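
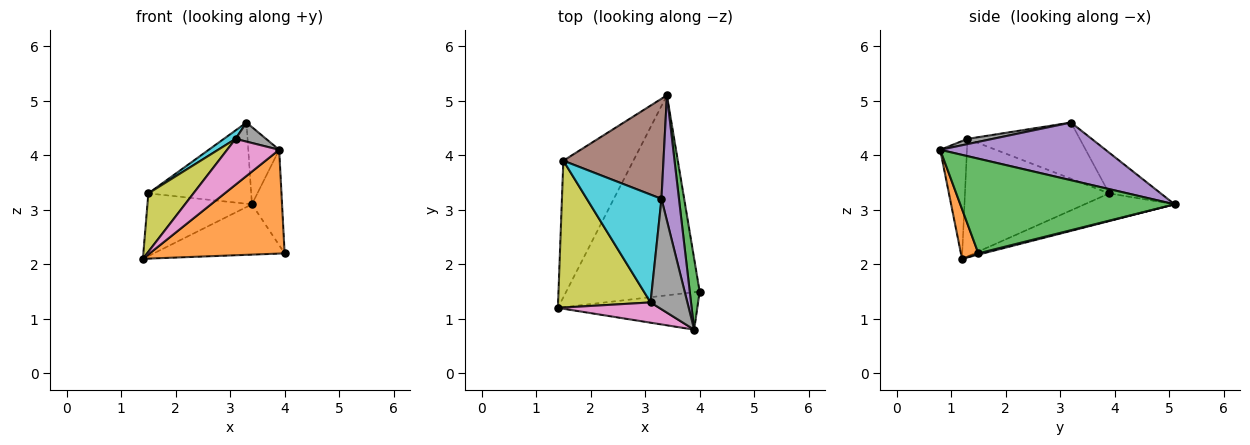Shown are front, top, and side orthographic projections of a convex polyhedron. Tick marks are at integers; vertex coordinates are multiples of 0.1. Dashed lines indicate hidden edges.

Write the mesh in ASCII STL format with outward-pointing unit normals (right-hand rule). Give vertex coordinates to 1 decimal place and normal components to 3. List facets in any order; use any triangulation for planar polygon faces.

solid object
 facet normal 0.009 0.244 -0.970
  outer loop
   vertex 3.4 5.1 3.1
   vertex 4.0 1.5 2.2
   vertex 1.4 1.2 2.1
  endloop
 endfacet
 facet normal 0.121 -0.934 -0.338
  outer loop
   vertex 3.9 0.8 4.1
   vertex 1.4 1.2 2.1
   vertex 4.0 1.5 2.2
  endloop
 endfacet
 facet normal 0.985 0.138 0.103
  outer loop
   vertex 3.9 0.8 4.1
   vertex 4.0 1.5 2.2
   vertex 3.4 5.1 3.1
  endloop
 endfacet
 facet normal -0.338 0.393 -0.855
  outer loop
   vertex 1.5 3.9 3.3
   vertex 3.4 5.1 3.1
   vertex 1.4 1.2 2.1
  endloop
 endfacet
 facet normal 0.942 0.176 0.286
  outer loop
   vertex 3.3 3.2 4.6
   vertex 3.9 0.8 4.1
   vertex 3.4 5.1 3.1
  endloop
 endfacet
 facet normal -0.301 0.601 0.741
  outer loop
   vertex 3.3 3.2 4.6
   vertex 3.4 5.1 3.1
   vertex 1.5 3.9 3.3
  endloop
 endfacet
 facet normal -0.426 -0.827 0.366
  outer loop
   vertex 3.1 1.3 4.3
   vertex 1.4 1.2 2.1
   vertex 3.9 0.8 4.1
  endloop
 endfacet
 facet normal 0.139 -0.169 0.976
  outer loop
   vertex 3.1 1.3 4.3
   vertex 3.9 0.8 4.1
   vertex 3.3 3.2 4.6
  endloop
 endfacet
 facet normal -0.763 -0.239 0.601
  outer loop
   vertex 3.1 1.3 4.3
   vertex 1.5 3.9 3.3
   vertex 1.4 1.2 2.1
  endloop
 endfacet
 facet normal -0.600 -0.063 0.797
  outer loop
   vertex 3.1 1.3 4.3
   vertex 3.3 3.2 4.6
   vertex 1.5 3.9 3.3
  endloop
 endfacet
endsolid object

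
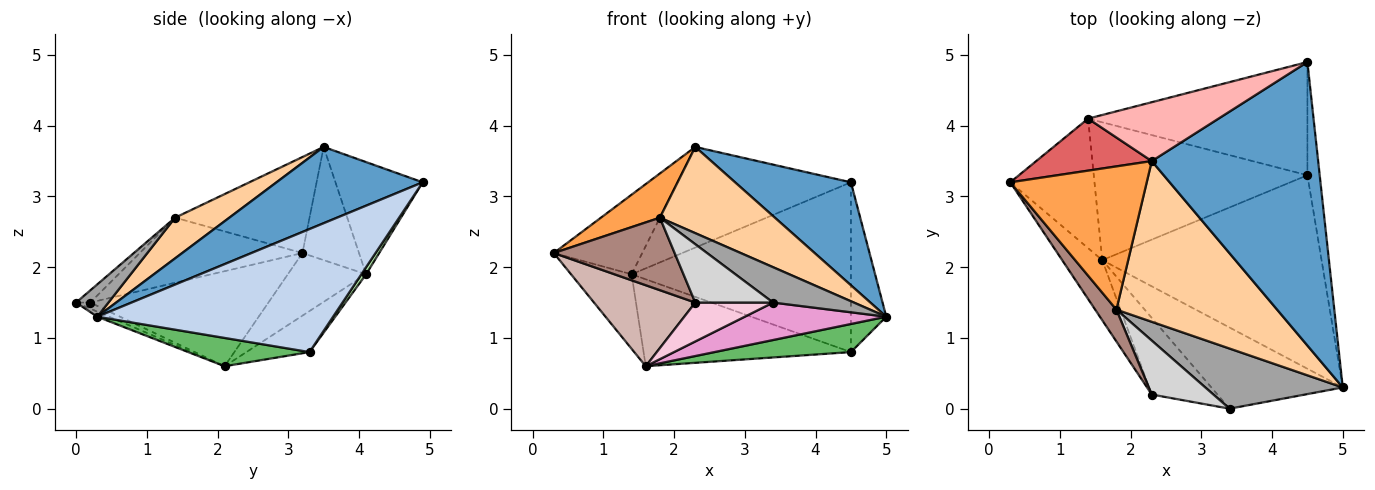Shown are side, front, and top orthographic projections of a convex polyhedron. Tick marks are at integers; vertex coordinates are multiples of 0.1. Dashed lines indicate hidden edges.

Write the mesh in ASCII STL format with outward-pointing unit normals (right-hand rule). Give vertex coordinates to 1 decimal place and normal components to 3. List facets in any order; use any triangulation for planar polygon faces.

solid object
 facet normal 0.396 -0.314 0.863
  outer loop
   vertex 2.3 3.5 3.7
   vertex 5.0 0.3 1.3
   vertex 4.5 4.9 3.2
  endloop
 endfacet
 facet normal 0.984 0.148 -0.098
  outer loop
   vertex 4.5 3.3 0.8
   vertex 4.5 4.9 3.2
   vertex 5.0 0.3 1.3
  endloop
 endfacet
 facet normal -0.558 -0.245 0.793
  outer loop
   vertex 1.8 1.4 2.7
   vertex 2.3 3.5 3.7
   vertex 0.3 3.2 2.2
  endloop
 endfacet
 facet normal 0.218 -0.461 0.860
  outer loop
   vertex 1.8 1.4 2.7
   vertex 5.0 0.3 1.3
   vertex 2.3 3.5 3.7
  endloop
 endfacet
 facet normal 0.127 -0.142 -0.982
  outer loop
   vertex 1.6 2.1 0.6
   vertex 4.5 3.3 0.8
   vertex 5.0 0.3 1.3
  endloop
 endfacet
 facet normal 0.018 0.832 -0.555
  outer loop
   vertex 1.4 4.1 1.9
   vertex 4.5 4.9 3.2
   vertex 4.5 3.3 0.8
  endloop
 endfacet
 facet normal -0.472 0.738 0.482
  outer loop
   vertex 1.4 4.1 1.9
   vertex 0.3 3.2 2.2
   vertex 2.3 3.5 3.7
  endloop
 endfacet
 facet normal -0.399 0.792 0.463
  outer loop
   vertex 1.4 4.1 1.9
   vertex 2.3 3.5 3.7
   vertex 4.5 4.9 3.2
  endloop
 endfacet
 facet normal -0.542 0.419 -0.728
  outer loop
   vertex 1.4 4.1 1.9
   vertex 1.6 2.1 0.6
   vertex 0.3 3.2 2.2
  endloop
 endfacet
 facet normal -0.160 0.527 -0.835
  outer loop
   vertex 1.4 4.1 1.9
   vertex 4.5 3.3 0.8
   vertex 1.6 2.1 0.6
  endloop
 endfacet
 facet normal -0.777 -0.577 0.253
  outer loop
   vertex 2.3 0.2 1.5
   vertex 1.8 1.4 2.7
   vertex 0.3 3.2 2.2
  endloop
 endfacet
 facet normal -0.816 -0.464 -0.344
  outer loop
   vertex 2.3 0.2 1.5
   vertex 0.3 3.2 2.2
   vertex 1.6 2.1 0.6
  endloop
 endfacet
 facet normal -0.035 -0.419 -0.907
  outer loop
   vertex 3.4 0.0 1.5
   vertex 1.6 2.1 0.6
   vertex 5.0 0.3 1.3
  endloop
 endfacet
 facet normal -0.082 -0.451 -0.889
  outer loop
   vertex 3.4 0.0 1.5
   vertex 2.3 0.2 1.5
   vertex 1.6 2.1 0.6
  endloop
 endfacet
 facet normal 0.199 -0.497 0.845
  outer loop
   vertex 3.4 0.0 1.5
   vertex 5.0 0.3 1.3
   vertex 1.8 1.4 2.7
  endloop
 endfacet
 facet normal -0.132 -0.728 0.673
  outer loop
   vertex 3.4 0.0 1.5
   vertex 1.8 1.4 2.7
   vertex 2.3 0.2 1.5
  endloop
 endfacet
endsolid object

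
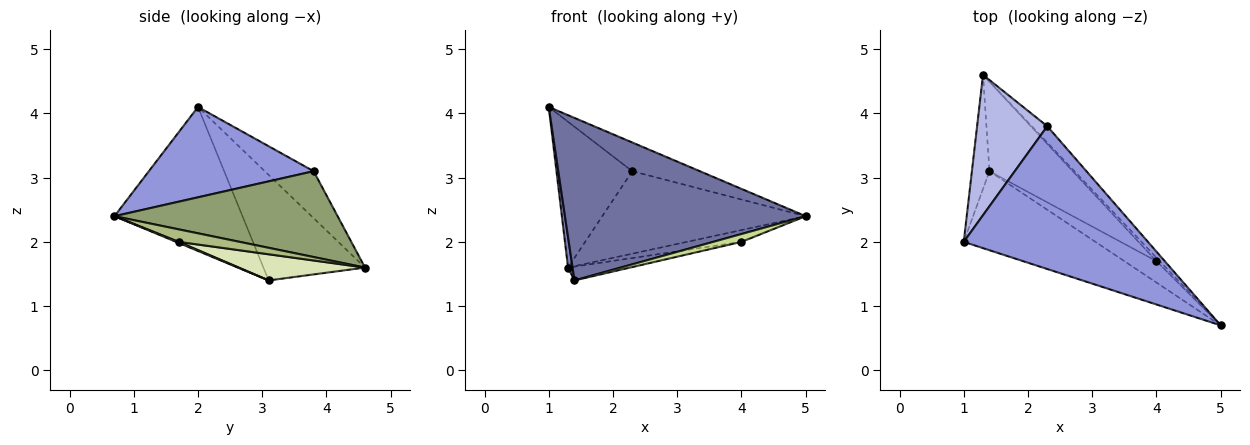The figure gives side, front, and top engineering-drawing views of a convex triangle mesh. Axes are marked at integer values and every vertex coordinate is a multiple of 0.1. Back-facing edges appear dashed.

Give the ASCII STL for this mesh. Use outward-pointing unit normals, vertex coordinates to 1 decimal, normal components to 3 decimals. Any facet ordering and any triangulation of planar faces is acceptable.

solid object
 facet normal -0.431 -0.811 -0.394
  outer loop
   vertex 1.4 3.1 1.4
   vertex 5.0 0.7 2.4
   vertex 1.0 2.0 4.1
  endloop
 endfacet
 facet normal -0.986 -0.044 -0.164
  outer loop
   vertex 1.4 3.1 1.4
   vertex 1.0 2.0 4.1
   vertex 1.3 4.6 1.6
  endloop
 endfacet
 facet normal 0.433 0.178 0.884
  outer loop
   vertex 2.3 3.8 3.1
   vertex 1.0 2.0 4.1
   vertex 5.0 0.7 2.4
  endloop
 endfacet
 facet normal -0.421 0.653 0.629
  outer loop
   vertex 2.3 3.8 3.1
   vertex 1.3 4.6 1.6
   vertex 1.0 2.0 4.1
  endloop
 endfacet
 facet normal 0.732 0.668 -0.132
  outer loop
   vertex 2.3 3.8 3.1
   vertex 5.0 0.7 2.4
   vertex 1.3 4.6 1.6
  endloop
 endfacet
 facet normal 0.731 0.654 -0.192
  outer loop
   vertex 4.0 1.7 2.0
   vertex 1.3 4.6 1.6
   vertex 5.0 0.7 2.4
  endloop
 endfacet
 facet normal 0.031 -0.344 -0.938
  outer loop
   vertex 4.0 1.7 2.0
   vertex 5.0 0.7 2.4
   vertex 1.4 3.1 1.4
  endloop
 endfacet
 facet normal 0.296 0.146 -0.944
  outer loop
   vertex 4.0 1.7 2.0
   vertex 1.4 3.1 1.4
   vertex 1.3 4.6 1.6
  endloop
 endfacet
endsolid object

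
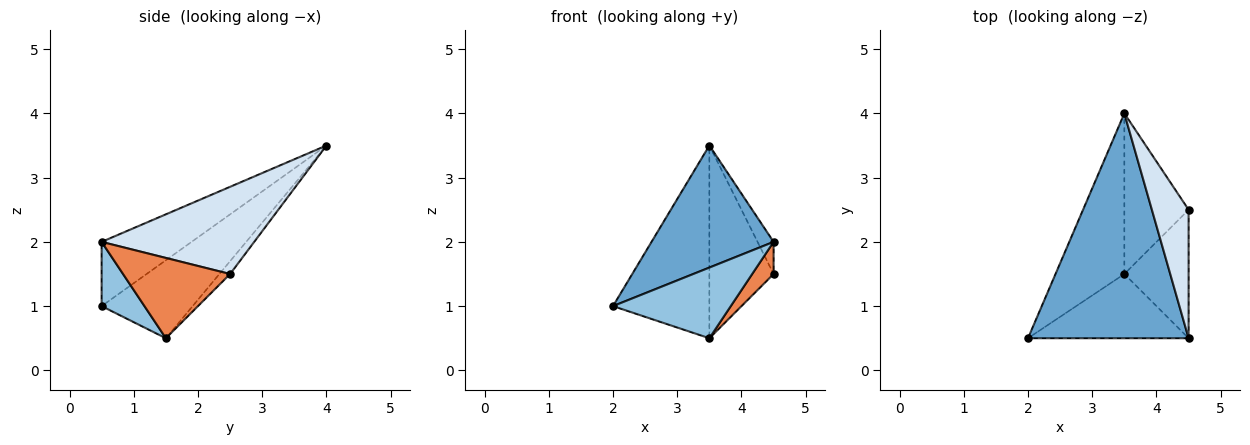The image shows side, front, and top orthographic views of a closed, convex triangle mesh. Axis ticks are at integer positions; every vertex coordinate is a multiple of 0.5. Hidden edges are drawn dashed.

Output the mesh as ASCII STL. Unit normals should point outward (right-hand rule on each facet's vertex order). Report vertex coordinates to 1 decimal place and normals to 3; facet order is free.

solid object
 facet normal -0.332 -0.450 0.829
  outer loop
   vertex 3.5 4.0 3.5
   vertex 2.0 0.5 1.0
   vertex 4.5 0.5 2.0
  endloop
 endfacet
 facet normal 0.260 -0.715 -0.650
  outer loop
   vertex 3.5 1.5 0.5
   vertex 4.5 0.5 2.0
   vertex 2.0 0.5 1.0
  endloop
 endfacet
 facet normal -0.587 0.622 -0.518
  outer loop
   vertex 3.5 1.5 0.5
   vertex 2.0 0.5 1.0
   vertex 3.5 4.0 3.5
  endloop
 endfacet
 facet normal 0.917 0.097 0.386
  outer loop
   vertex 4.5 2.5 1.5
   vertex 3.5 4.0 3.5
   vertex 4.5 0.5 2.0
  endloop
 endfacet
 facet normal 0.772 -0.154 -0.617
  outer loop
   vertex 4.5 2.5 1.5
   vertex 4.5 0.5 2.0
   vertex 3.5 1.5 0.5
  endloop
 endfacet
 facet normal -0.127 0.762 -0.635
  outer loop
   vertex 4.5 2.5 1.5
   vertex 3.5 1.5 0.5
   vertex 3.5 4.0 3.5
  endloop
 endfacet
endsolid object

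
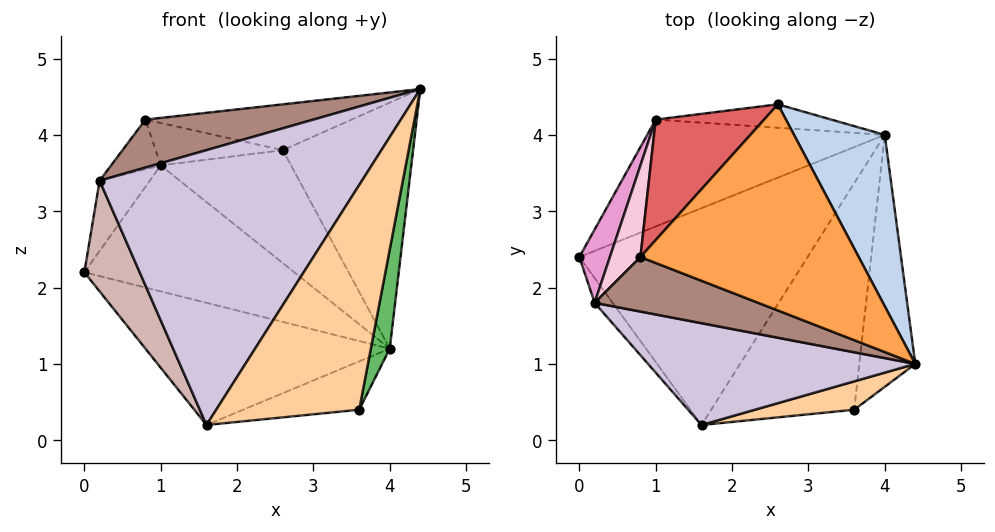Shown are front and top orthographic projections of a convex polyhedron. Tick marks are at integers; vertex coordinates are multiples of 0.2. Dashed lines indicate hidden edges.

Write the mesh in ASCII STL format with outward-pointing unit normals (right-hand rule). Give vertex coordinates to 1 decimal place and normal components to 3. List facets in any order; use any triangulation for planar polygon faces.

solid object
 facet normal -0.383 0.453 -0.805
  outer loop
   vertex 4.0 4.0 1.2
   vertex 1.6 0.2 0.2
   vertex 0.0 2.4 2.2
  endloop
 endfacet
 facet normal 0.792 0.501 0.349
  outer loop
   vertex 4.0 4.0 1.2
   vertex 2.6 4.4 3.8
   vertex 4.4 1.0 4.6
  endloop
 endfacet
 facet normal -0.024 0.217 0.976
  outer loop
   vertex 0.8 2.4 4.2
   vertex 4.4 1.0 4.6
   vertex 2.6 4.4 3.8
  endloop
 endfacet
 facet normal 0.086 -0.988 0.125
  outer loop
   vertex 3.6 0.4 0.4
   vertex 4.4 1.0 4.6
   vertex 1.6 0.2 0.2
  endloop
 endfacet
 facet normal 0.982 -0.070 -0.177
  outer loop
   vertex 3.6 0.4 0.4
   vertex 4.0 4.0 1.2
   vertex 4.4 1.0 4.6
  endloop
 endfacet
 facet normal 0.077 0.208 -0.975
  outer loop
   vertex 3.6 0.4 0.4
   vertex 1.6 0.2 0.2
   vertex 4.0 4.0 1.2
  endloop
 endfacet
 facet normal -0.157 0.328 0.931
  outer loop
   vertex 1.0 4.2 3.6
   vertex 0.8 2.4 4.2
   vertex 2.6 4.4 3.8
  endloop
 endfacet
 facet normal -0.423 0.691 -0.586
  outer loop
   vertex 1.0 4.2 3.6
   vertex 4.0 4.0 1.2
   vertex 0.0 2.4 2.2
  endloop
 endfacet
 facet normal -0.097 0.975 -0.202
  outer loop
   vertex 1.0 4.2 3.6
   vertex 2.6 4.4 3.8
   vertex 4.0 4.0 1.2
  endloop
 endfacet
 facet normal -0.268 -0.904 0.335
  outer loop
   vertex 0.2 1.8 3.4
   vertex 1.6 0.2 0.2
   vertex 4.4 1.0 4.6
  endloop
 endfacet
 facet normal -0.322 -0.625 0.711
  outer loop
   vertex 0.2 1.8 3.4
   vertex 4.4 1.0 4.6
   vertex 0.8 2.4 4.2
  endloop
 endfacet
 facet normal -0.850 -0.514 -0.115
  outer loop
   vertex 0.2 1.8 3.4
   vertex 0.0 2.4 2.2
   vertex 1.6 0.2 0.2
  endloop
 endfacet
 facet normal -0.914 0.280 0.293
  outer loop
   vertex 0.2 1.8 3.4
   vertex 1.0 4.2 3.6
   vertex 0.0 2.4 2.2
  endloop
 endfacet
 facet normal -0.855 0.247 0.456
  outer loop
   vertex 0.2 1.8 3.4
   vertex 0.8 2.4 4.2
   vertex 1.0 4.2 3.6
  endloop
 endfacet
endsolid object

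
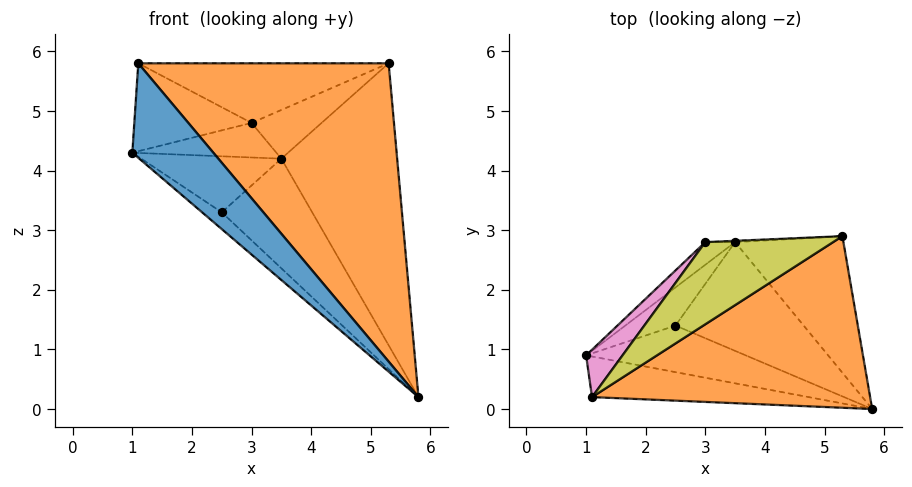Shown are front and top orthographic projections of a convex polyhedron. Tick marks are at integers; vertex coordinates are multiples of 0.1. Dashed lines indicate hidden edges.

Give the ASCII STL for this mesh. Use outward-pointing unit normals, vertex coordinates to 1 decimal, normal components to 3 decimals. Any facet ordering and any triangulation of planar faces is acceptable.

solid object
 facet normal -0.454 -0.819 -0.352
  outer loop
   vertex 1.1 0.2 5.8
   vertex 1.0 0.9 4.3
   vertex 5.8 0.0 0.2
  endloop
 endfacet
 facet normal 0.487 -0.757 0.436
  outer loop
   vertex 1.1 0.2 5.8
   vertex 5.8 0.0 0.2
   vertex 5.3 2.9 5.8
  endloop
 endfacet
 facet normal 0.320 0.853 -0.413
  outer loop
   vertex 3.5 2.8 4.2
   vertex 5.3 2.9 5.8
   vertex 5.8 0.0 0.2
  endloop
 endfacet
 facet normal -0.595 0.272 -0.756
  outer loop
   vertex 2.5 1.4 3.3
   vertex 5.8 0.0 0.2
   vertex 1.0 0.9 4.3
  endloop
 endfacet
 facet normal -0.545 0.693 -0.472
  outer loop
   vertex 2.5 1.4 3.3
   vertex 1.0 0.9 4.3
   vertex 3.5 2.8 4.2
  endloop
 endfacet
 facet normal -0.339 0.668 -0.662
  outer loop
   vertex 2.5 1.4 3.3
   vertex 3.5 2.8 4.2
   vertex 5.8 0.0 0.2
  endloop
 endfacet
 facet normal -0.691 0.637 0.343
  outer loop
   vertex 3.0 2.8 4.8
   vertex 1.0 0.9 4.3
   vertex 1.1 0.2 5.8
  endloop
 endfacet
 facet normal -0.549 0.699 -0.458
  outer loop
   vertex 3.0 2.8 4.8
   vertex 3.5 2.8 4.2
   vertex 1.0 0.9 4.3
  endloop
 endfacet
 facet normal -0.353 0.549 0.757
  outer loop
   vertex 3.0 2.8 4.8
   vertex 1.1 0.2 5.8
   vertex 5.3 2.9 5.8
  endloop
 endfacet
 facet normal -0.032 0.999 -0.027
  outer loop
   vertex 3.0 2.8 4.8
   vertex 5.3 2.9 5.8
   vertex 3.5 2.8 4.2
  endloop
 endfacet
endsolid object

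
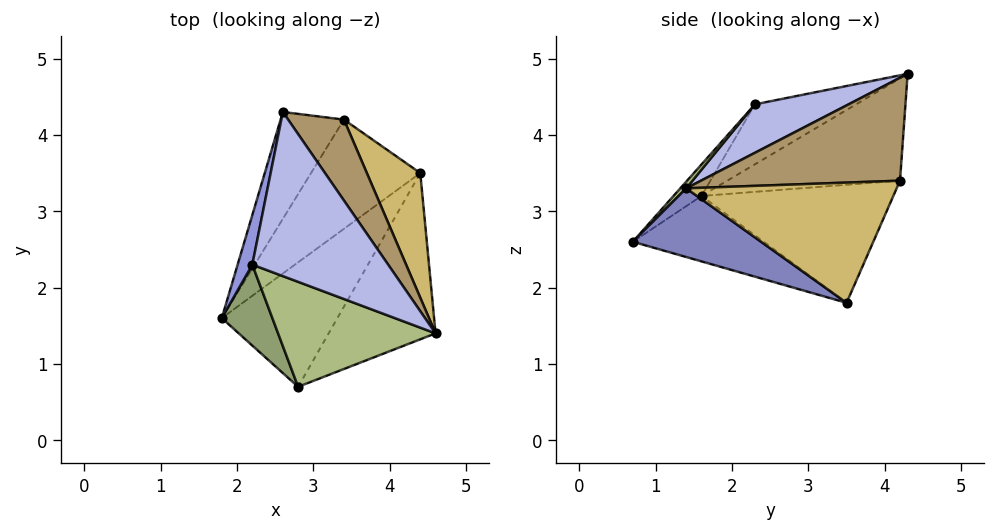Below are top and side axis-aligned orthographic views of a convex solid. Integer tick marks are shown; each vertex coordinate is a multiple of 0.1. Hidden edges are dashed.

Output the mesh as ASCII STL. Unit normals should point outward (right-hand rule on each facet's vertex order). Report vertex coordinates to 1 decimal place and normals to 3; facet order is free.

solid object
 facet normal -0.492 0.033 -0.870
  outer loop
   vertex 2.8 0.7 2.6
   vertex 1.8 1.6 3.2
   vertex 4.4 3.5 1.8
  endloop
 endfacet
 facet normal 0.474 -0.481 -0.737
  outer loop
   vertex 2.8 0.7 2.6
   vertex 4.4 3.5 1.8
   vertex 4.6 1.4 3.3
  endloop
 endfacet
 facet normal -0.961 0.145 0.236
  outer loop
   vertex 2.2 2.3 4.4
   vertex 2.6 4.3 4.8
   vertex 1.8 1.6 3.2
  endloop
 endfacet
 facet normal 0.325 -0.248 0.913
  outer loop
   vertex 2.2 2.3 4.4
   vertex 4.6 1.4 3.3
   vertex 2.6 4.3 4.8
  endloop
 endfacet
 facet normal -0.346 -0.756 0.556
  outer loop
   vertex 2.2 2.3 4.4
   vertex 1.8 1.6 3.2
   vertex 2.8 0.7 2.6
  endloop
 endfacet
 facet normal 0.028 -0.742 0.669
  outer loop
   vertex 2.2 2.3 4.4
   vertex 2.8 0.7 2.6
   vertex 4.6 1.4 3.3
  endloop
 endfacet
 facet normal -0.741 0.491 -0.458
  outer loop
   vertex 3.4 4.2 3.4
   vertex 1.8 1.6 3.2
   vertex 2.6 4.3 4.8
  endloop
 endfacet
 facet normal -0.655 0.450 -0.607
  outer loop
   vertex 3.4 4.2 3.4
   vertex 4.4 3.5 1.8
   vertex 1.8 1.6 3.2
  endloop
 endfacet
 facet normal 0.827 0.338 0.449
  outer loop
   vertex 3.4 4.2 3.4
   vertex 2.6 4.3 4.8
   vertex 4.6 1.4 3.3
  endloop
 endfacet
 facet normal 0.855 0.353 0.380
  outer loop
   vertex 3.4 4.2 3.4
   vertex 4.6 1.4 3.3
   vertex 4.4 3.5 1.8
  endloop
 endfacet
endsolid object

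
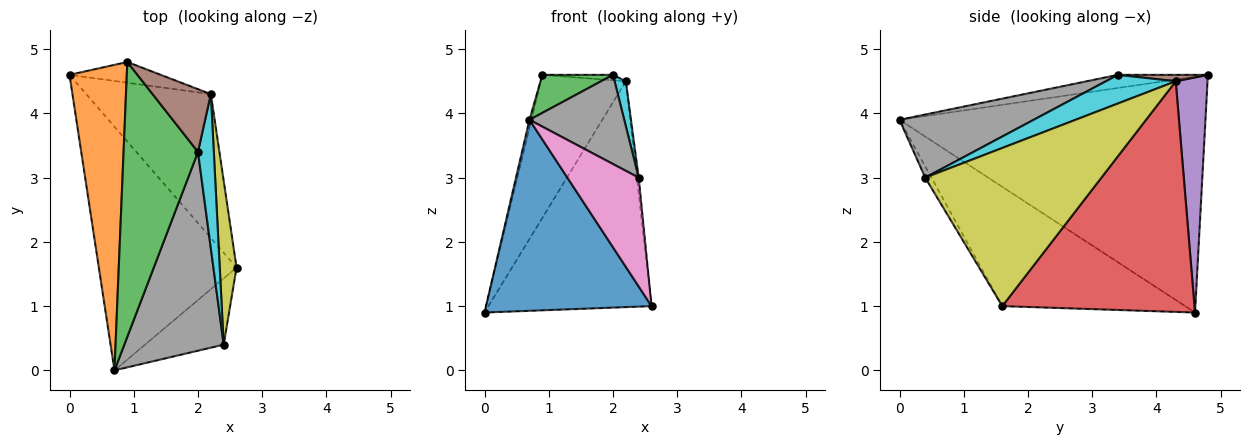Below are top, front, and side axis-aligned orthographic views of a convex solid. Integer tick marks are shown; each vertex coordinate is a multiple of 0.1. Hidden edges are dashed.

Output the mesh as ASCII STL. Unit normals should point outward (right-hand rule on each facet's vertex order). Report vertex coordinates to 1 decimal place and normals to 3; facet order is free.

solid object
 facet normal -0.563 -0.510 -0.650
  outer loop
   vertex 0.7 0.0 3.9
   vertex 0.0 4.6 0.9
   vertex 2.6 1.6 1.0
  endloop
 endfacet
 facet normal -0.972 0.006 0.236
  outer loop
   vertex 0.9 4.8 4.6
   vertex 0.0 4.6 0.9
   vertex 0.7 0.0 3.9
  endloop
 endfacet
 facet normal -0.172 -0.135 0.976
  outer loop
   vertex 2.0 3.4 4.6
   vertex 0.9 4.8 4.6
   vertex 0.7 0.0 3.9
  endloop
 endfacet
 facet normal 0.705 0.598 -0.381
  outer loop
   vertex 2.2 4.3 4.5
   vertex 2.6 1.6 1.0
   vertex 0.0 4.6 0.9
  endloop
 endfacet
 facet normal 0.347 0.928 -0.135
  outer loop
   vertex 2.2 4.3 4.5
   vertex 0.0 4.6 0.9
   vertex 0.9 4.8 4.6
  endloop
 endfacet
 facet normal 0.109 0.086 0.990
  outer loop
   vertex 2.2 4.3 4.5
   vertex 0.9 4.8 4.6
   vertex 2.0 3.4 4.6
  endloop
 endfacet
 facet normal -0.074 -0.852 -0.519
  outer loop
   vertex 2.4 0.4 3.0
   vertex 0.7 0.0 3.9
   vertex 2.6 1.6 1.0
  endloop
 endfacet
 facet normal 0.501 -0.354 0.789
  outer loop
   vertex 2.4 0.4 3.0
   vertex 2.0 3.4 4.6
   vertex 0.7 0.0 3.9
  endloop
 endfacet
 facet normal 0.994 0.010 0.106
  outer loop
   vertex 2.4 0.4 3.0
   vertex 2.6 1.6 1.0
   vertex 2.2 4.3 4.5
  endloop
 endfacet
 facet normal 0.867 -0.140 0.478
  outer loop
   vertex 2.4 0.4 3.0
   vertex 2.2 4.3 4.5
   vertex 2.0 3.4 4.6
  endloop
 endfacet
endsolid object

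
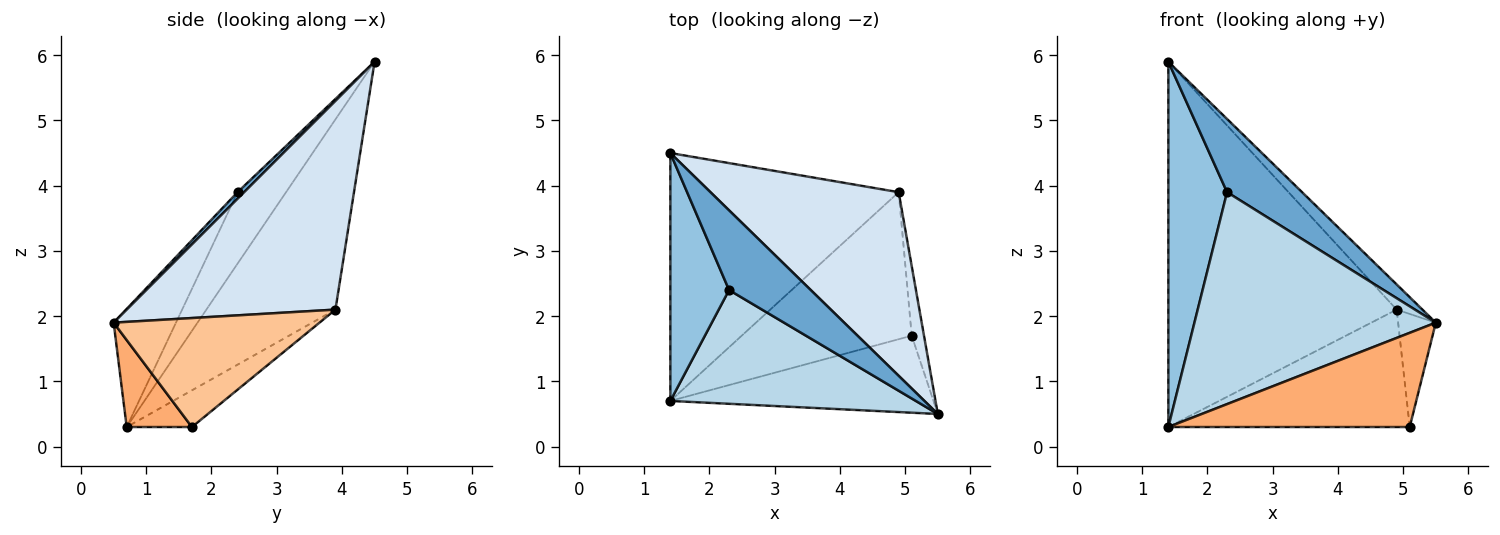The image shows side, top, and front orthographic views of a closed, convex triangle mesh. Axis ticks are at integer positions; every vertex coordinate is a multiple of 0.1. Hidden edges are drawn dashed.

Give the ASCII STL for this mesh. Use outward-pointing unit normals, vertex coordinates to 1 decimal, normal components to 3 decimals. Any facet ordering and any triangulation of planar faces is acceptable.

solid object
 facet normal 0.059 -0.675 0.735
  outer loop
   vertex 2.3 2.4 3.9
   vertex 5.5 0.5 1.9
   vertex 1.4 4.5 5.9
  endloop
 endfacet
 facet normal -0.564 -0.683 0.464
  outer loop
   vertex 2.3 2.4 3.9
   vertex 1.4 4.5 5.9
   vertex 1.4 0.7 0.3
  endloop
 endfacet
 facet normal -0.222 -0.859 0.461
  outer loop
   vertex 2.3 2.4 3.9
   vertex 1.4 0.7 0.3
   vertex 5.5 0.5 1.9
  endloop
 endfacet
 facet normal 0.740 0.091 0.667
  outer loop
   vertex 4.9 3.9 2.1
   vertex 1.4 4.5 5.9
   vertex 5.5 0.5 1.9
  endloop
 endfacet
 facet normal -0.424 0.750 -0.509
  outer loop
   vertex 4.9 3.9 2.1
   vertex 1.4 0.7 0.3
   vertex 1.4 4.5 5.9
  endloop
 endfacet
 facet normal 0.205 -0.758 -0.620
  outer loop
   vertex 5.1 1.7 0.3
   vertex 5.5 0.5 1.9
   vertex 1.4 0.7 0.3
  endloop
 endfacet
 facet normal 0.978 0.179 -0.110
  outer loop
   vertex 5.1 1.7 0.3
   vertex 4.9 3.9 2.1
   vertex 5.5 0.5 1.9
  endloop
 endfacet
 facet normal -0.166 0.615 -0.771
  outer loop
   vertex 5.1 1.7 0.3
   vertex 1.4 0.7 0.3
   vertex 4.9 3.9 2.1
  endloop
 endfacet
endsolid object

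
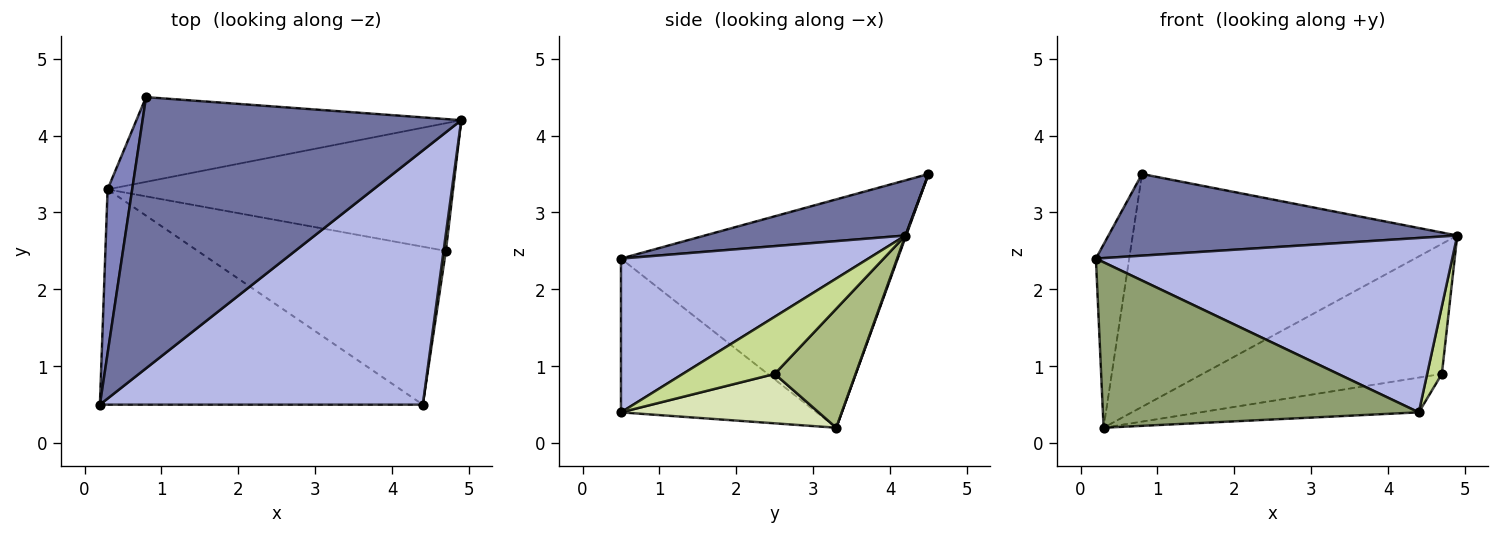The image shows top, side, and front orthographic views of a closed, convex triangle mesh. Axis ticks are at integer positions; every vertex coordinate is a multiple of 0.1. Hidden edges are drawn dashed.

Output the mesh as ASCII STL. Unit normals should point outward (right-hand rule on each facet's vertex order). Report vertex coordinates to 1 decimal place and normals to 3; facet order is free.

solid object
 facet normal 0.164 -0.284 0.945
  outer loop
   vertex 0.8 4.5 3.5
   vertex 0.2 0.5 2.4
   vertex 4.9 4.2 2.7
  endloop
 endfacet
 facet normal -0.987 0.119 0.106
  outer loop
   vertex 0.3 3.3 0.2
   vertex 0.2 0.5 2.4
   vertex 0.8 4.5 3.5
  endloop
 endfacet
 facet normal 0.002 0.940 -0.342
  outer loop
   vertex 0.3 3.3 0.2
   vertex 0.8 4.5 3.5
   vertex 4.9 4.2 2.7
  endloop
 endfacet
 facet normal 0.366 -0.527 0.768
  outer loop
   vertex 4.4 0.5 0.4
   vertex 4.9 4.2 2.7
   vertex 0.2 0.5 2.4
  endloop
 endfacet
 facet normal -0.353 -0.570 -0.742
  outer loop
   vertex 4.4 0.5 0.4
   vertex 0.2 0.5 2.4
   vertex 0.3 3.3 0.2
  endloop
 endfacet
 facet normal 0.234 0.694 -0.681
  outer loop
   vertex 4.7 2.5 0.9
   vertex 0.3 3.3 0.2
   vertex 4.9 4.2 2.7
  endloop
 endfacet
 facet normal 0.987 -0.158 0.039
  outer loop
   vertex 4.7 2.5 0.9
   vertex 4.9 4.2 2.7
   vertex 4.4 0.5 0.4
  endloop
 endfacet
 facet normal 0.191 0.211 -0.959
  outer loop
   vertex 4.7 2.5 0.9
   vertex 4.4 0.5 0.4
   vertex 0.3 3.3 0.2
  endloop
 endfacet
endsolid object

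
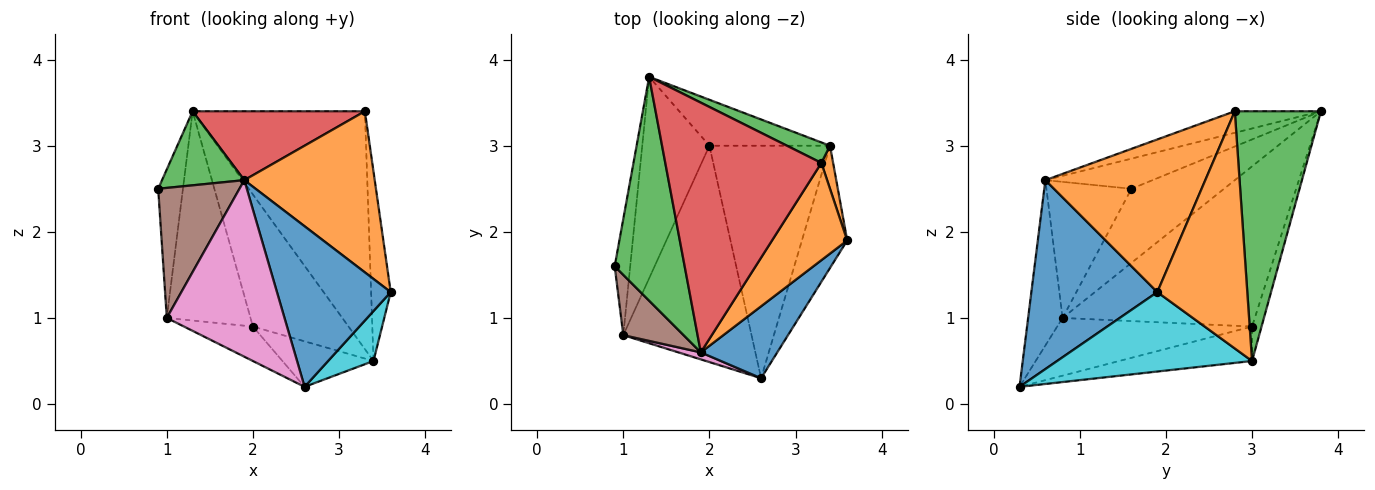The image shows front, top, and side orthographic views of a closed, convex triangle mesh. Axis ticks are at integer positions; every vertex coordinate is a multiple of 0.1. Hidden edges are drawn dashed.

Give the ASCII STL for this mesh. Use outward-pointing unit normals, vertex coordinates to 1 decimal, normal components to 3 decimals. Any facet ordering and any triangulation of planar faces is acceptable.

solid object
 facet normal 0.711 -0.642 0.288
  outer loop
   vertex 1.9 0.6 2.6
   vertex 2.6 0.3 0.2
   vertex 3.6 1.9 1.3
  endloop
 endfacet
 facet normal 0.724 -0.590 0.356
  outer loop
   vertex 1.9 0.6 2.6
   vertex 3.6 1.9 1.3
   vertex 3.3 2.8 3.4
  endloop
 endfacet
 facet normal -0.379 -0.291 0.879
  outer loop
   vertex 1.9 0.6 2.6
   vertex 1.3 3.8 3.4
   vertex 0.9 1.6 2.5
  endloop
 endfacet
 facet normal -0.132 -0.264 0.956
  outer loop
   vertex 1.9 0.6 2.6
   vertex 3.3 2.8 3.4
   vertex 1.3 3.8 3.4
  endloop
 endfacet
 facet normal -0.406 0.144 -0.902
  outer loop
   vertex 1.0 0.8 1.0
   vertex 2.0 3.0 0.9
   vertex 2.6 0.3 0.2
  endloop
 endfacet
 facet normal -0.688 -0.658 0.305
  outer loop
   vertex 1.0 0.8 1.0
   vertex 1.9 0.6 2.6
   vertex 0.9 1.6 2.5
  endloop
 endfacet
 facet normal -0.281 -0.959 0.038
  outer loop
   vertex 1.0 0.8 1.0
   vertex 2.6 0.3 0.2
   vertex 1.9 0.6 2.6
  endloop
 endfacet
 facet normal -0.947 0.253 -0.198
  outer loop
   vertex 1.0 0.8 1.0
   vertex 0.9 1.6 2.5
   vertex 1.3 3.8 3.4
  endloop
 endfacet
 facet normal -0.856 0.373 -0.359
  outer loop
   vertex 1.0 0.8 1.0
   vertex 1.3 3.8 3.4
   vertex 2.0 3.0 0.9
  endloop
 endfacet
 facet normal 0.851 -0.198 -0.486
  outer loop
   vertex 3.4 3.0 0.5
   vertex 3.6 1.9 1.3
   vertex 2.6 0.3 0.2
  endloop
 endfacet
 facet normal -0.270 0.185 -0.945
  outer loop
   vertex 3.4 3.0 0.5
   vertex 2.6 0.3 0.2
   vertex 2.0 3.0 0.9
  endloop
 endfacet
 facet normal 0.976 0.213 0.048
  outer loop
   vertex 3.4 3.0 0.5
   vertex 3.3 2.8 3.4
   vertex 3.6 1.9 1.3
  endloop
 endfacet
 facet normal 0.446 0.892 0.077
  outer loop
   vertex 3.4 3.0 0.5
   vertex 1.3 3.8 3.4
   vertex 3.3 2.8 3.4
  endloop
 endfacet
 facet normal -0.093 0.940 -0.327
  outer loop
   vertex 3.4 3.0 0.5
   vertex 2.0 3.0 0.9
   vertex 1.3 3.8 3.4
  endloop
 endfacet
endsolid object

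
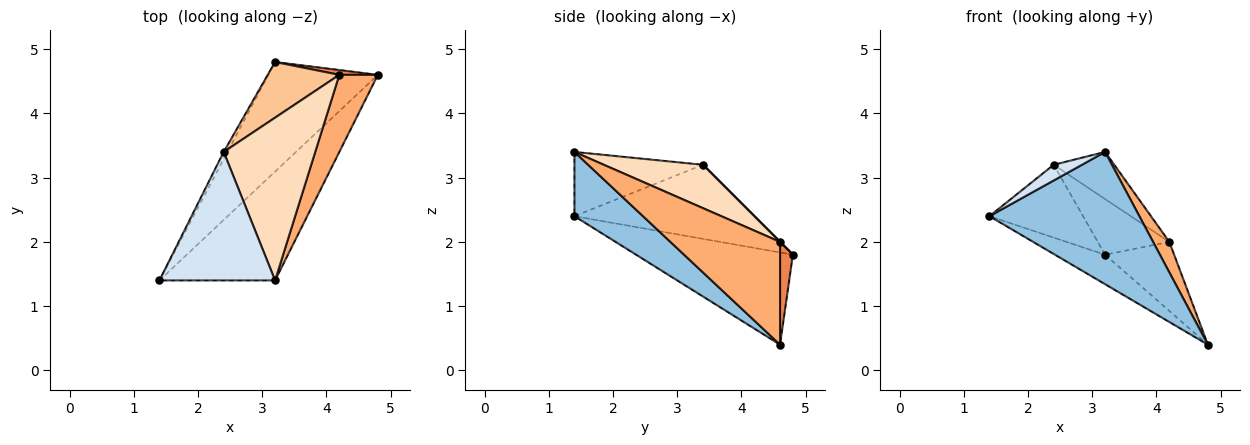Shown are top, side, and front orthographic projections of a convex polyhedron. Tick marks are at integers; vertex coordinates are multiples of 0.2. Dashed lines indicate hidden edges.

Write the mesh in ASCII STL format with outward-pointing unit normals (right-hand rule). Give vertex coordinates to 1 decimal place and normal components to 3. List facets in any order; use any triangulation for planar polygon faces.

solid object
 facet normal -0.631 0.202 -0.749
  outer loop
   vertex 3.2 4.8 1.8
   vertex 4.8 4.6 0.4
   vertex 1.4 1.4 2.4
  endloop
 endfacet
 facet normal 0.333 -0.728 -0.599
  outer loop
   vertex 3.2 1.4 3.4
   vertex 1.4 1.4 2.4
   vertex 4.8 4.6 0.4
  endloop
 endfacet
 facet normal -0.886 0.461 -0.045
  outer loop
   vertex 2.4 3.4 3.2
   vertex 3.2 4.8 1.8
   vertex 1.4 1.4 2.4
  endloop
 endfacet
 facet normal -0.483 -0.106 0.869
  outer loop
   vertex 2.4 3.4 3.2
   vertex 1.4 1.4 2.4
   vertex 3.2 1.4 3.4
  endloop
 endfacet
 facet normal 0.182 0.981 0.068
  outer loop
   vertex 4.2 4.6 2.0
   vertex 4.8 4.6 0.4
   vertex 3.2 4.8 1.8
  endloop
 endfacet
 facet normal 0.927 -0.138 0.348
  outer loop
   vertex 4.2 4.6 2.0
   vertex 3.2 1.4 3.4
   vertex 4.8 4.6 0.4
  endloop
 endfacet
 facet normal 0.000 0.707 0.707
  outer loop
   vertex 4.2 4.6 2.0
   vertex 3.2 4.8 1.8
   vertex 2.4 3.4 3.2
  endloop
 endfacet
 facet normal 0.414 0.253 0.874
  outer loop
   vertex 4.2 4.6 2.0
   vertex 2.4 3.4 3.2
   vertex 3.2 1.4 3.4
  endloop
 endfacet
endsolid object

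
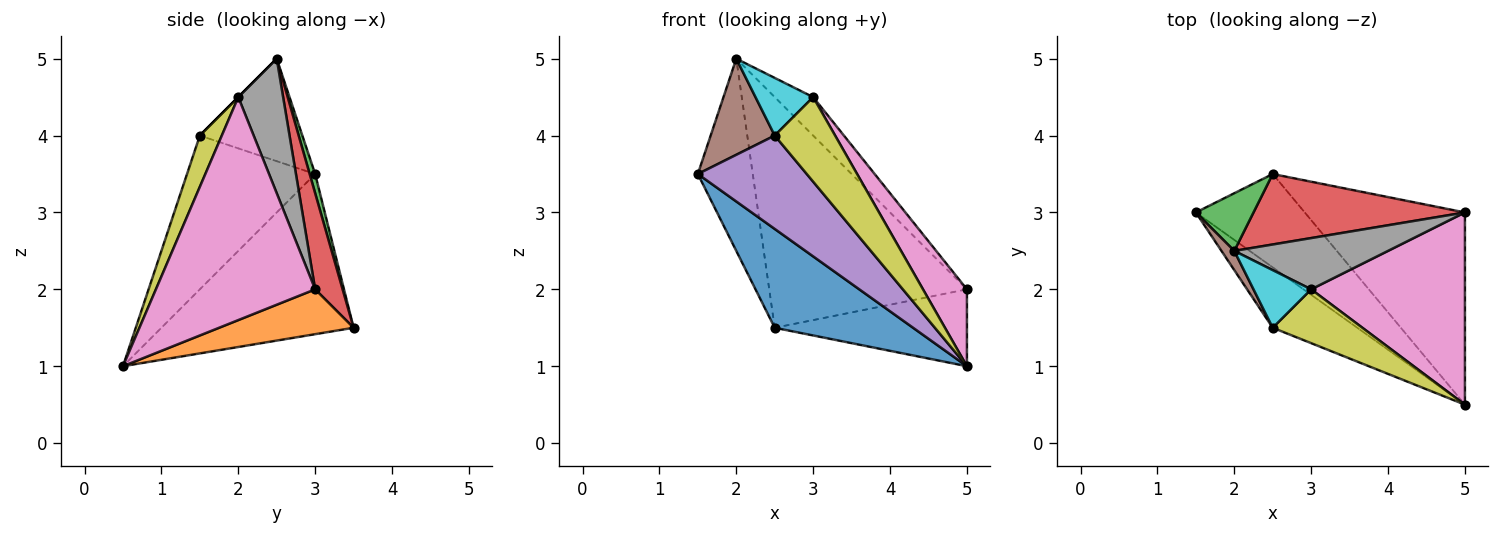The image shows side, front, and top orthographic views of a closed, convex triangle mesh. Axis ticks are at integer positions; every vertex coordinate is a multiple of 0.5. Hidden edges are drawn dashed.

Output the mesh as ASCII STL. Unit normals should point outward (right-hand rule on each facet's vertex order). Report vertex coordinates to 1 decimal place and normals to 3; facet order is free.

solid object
 facet normal -0.711 -0.512 -0.483
  outer loop
   vertex 2.5 3.5 1.5
   vertex 5.0 0.5 1.0
   vertex 1.5 3.0 3.5
  endloop
 endfacet
 facet normal 0.252 0.359 -0.899
  outer loop
   vertex 2.5 3.5 1.5
   vertex 5.0 3.0 2.0
   vertex 5.0 0.5 1.0
  endloop
 endfacet
 facet normal 0.095 0.953 0.286
  outer loop
   vertex 2.5 3.5 1.5
   vertex 1.5 3.0 3.5
   vertex 2.0 2.5 5.0
  endloop
 endfacet
 facet normal 0.132 0.948 0.290
  outer loop
   vertex 2.5 3.5 1.5
   vertex 2.0 2.5 5.0
   vertex 5.0 3.0 2.0
  endloop
 endfacet
 facet normal -0.703 -0.597 -0.387
  outer loop
   vertex 2.5 1.5 4.0
   vertex 1.5 3.0 3.5
   vertex 5.0 0.5 1.0
  endloop
 endfacet
 facet normal -0.843 -0.527 0.105
  outer loop
   vertex 2.5 1.5 4.0
   vertex 2.0 2.5 5.0
   vertex 1.5 3.0 3.5
  endloop
 endfacet
 facet normal 0.803 -0.221 0.554
  outer loop
   vertex 3.0 2.0 4.5
   vertex 5.0 0.5 1.0
   vertex 5.0 3.0 2.0
  endloop
 endfacet
 facet normal 0.573 0.492 0.655
  outer loop
   vertex 3.0 2.0 4.5
   vertex 5.0 3.0 2.0
   vertex 2.0 2.5 5.0
  endloop
 endfacet
 facet normal 0.293 -0.807 0.513
  outer loop
   vertex 3.0 2.0 4.5
   vertex 2.5 1.5 4.0
   vertex 5.0 0.5 1.0
  endloop
 endfacet
 facet normal 0.000 -0.707 0.707
  outer loop
   vertex 3.0 2.0 4.5
   vertex 2.0 2.5 5.0
   vertex 2.5 1.5 4.0
  endloop
 endfacet
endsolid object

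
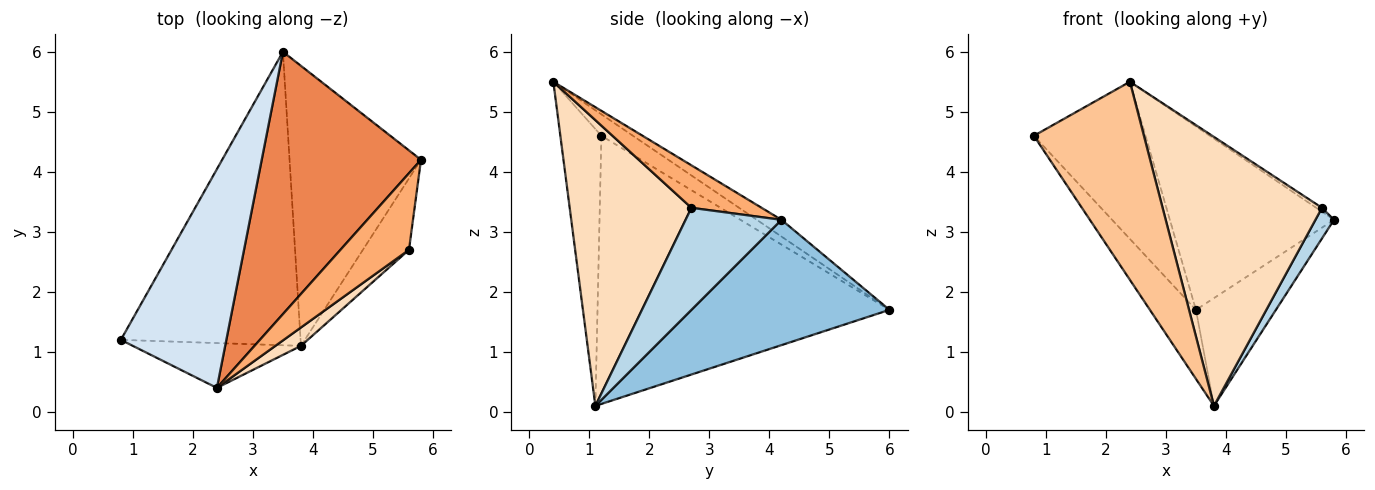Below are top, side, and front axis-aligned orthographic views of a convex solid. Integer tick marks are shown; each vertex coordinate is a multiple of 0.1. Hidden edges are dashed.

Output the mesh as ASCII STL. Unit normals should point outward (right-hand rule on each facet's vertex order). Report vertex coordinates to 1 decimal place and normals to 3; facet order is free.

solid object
 facet normal -0.824 0.130 -0.552
  outer loop
   vertex 3.8 1.1 0.1
   vertex 0.8 1.2 4.6
   vertex 3.5 6.0 1.7
  endloop
 endfacet
 facet normal 0.665 0.268 -0.697
  outer loop
   vertex 3.8 1.1 0.1
   vertex 3.5 6.0 1.7
   vertex 5.8 4.2 3.2
  endloop
 endfacet
 facet normal 0.898 -0.174 -0.405
  outer loop
   vertex 5.6 2.7 3.4
   vertex 3.8 1.1 0.1
   vertex 5.8 4.2 3.2
  endloop
 endfacet
 facet normal -0.163 0.576 0.801
  outer loop
   vertex 2.4 0.4 5.5
   vertex 3.5 6.0 1.7
   vertex 0.8 1.2 4.6
  endloop
 endfacet
 facet normal -0.086 0.571 0.817
  outer loop
   vertex 2.4 0.4 5.5
   vertex 5.8 4.2 3.2
   vertex 3.5 6.0 1.7
  endloop
 endfacet
 facet normal 0.526 0.043 0.849
  outer loop
   vertex 2.4 0.4 5.5
   vertex 5.6 2.7 3.4
   vertex 5.8 4.2 3.2
  endloop
 endfacet
 facet normal -0.342 -0.917 -0.207
  outer loop
   vertex 2.4 0.4 5.5
   vertex 0.8 1.2 4.6
   vertex 3.8 1.1 0.1
  endloop
 endfacet
 facet normal 0.606 -0.794 0.054
  outer loop
   vertex 2.4 0.4 5.5
   vertex 3.8 1.1 0.1
   vertex 5.6 2.7 3.4
  endloop
 endfacet
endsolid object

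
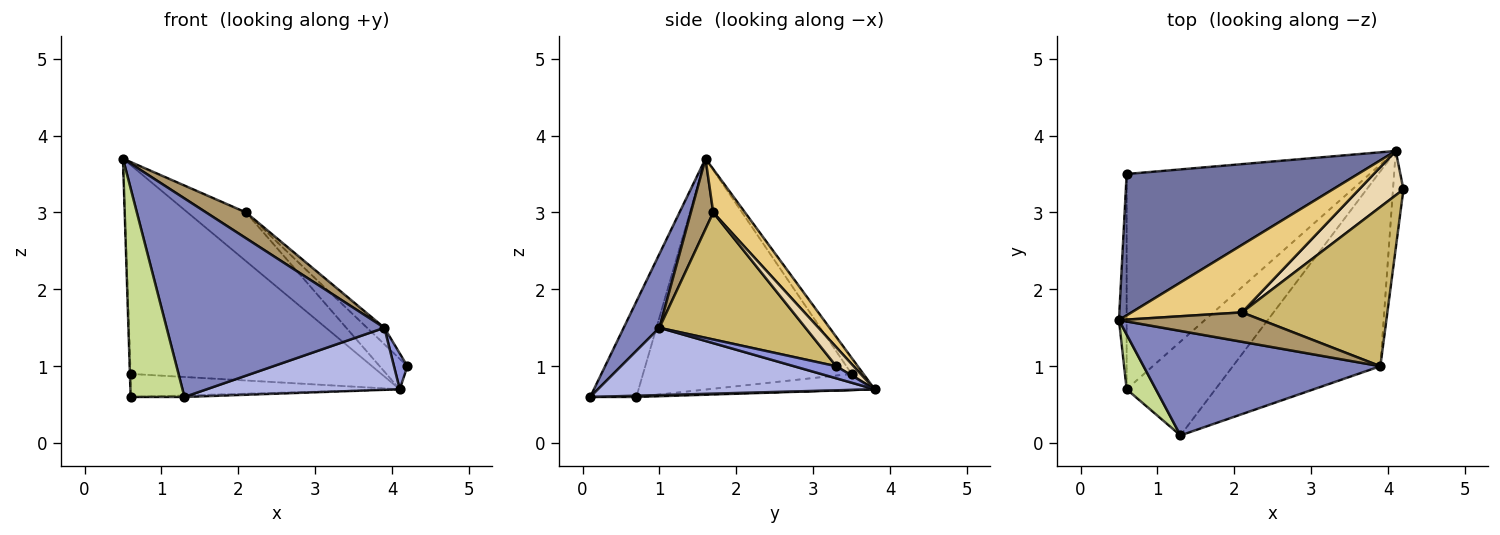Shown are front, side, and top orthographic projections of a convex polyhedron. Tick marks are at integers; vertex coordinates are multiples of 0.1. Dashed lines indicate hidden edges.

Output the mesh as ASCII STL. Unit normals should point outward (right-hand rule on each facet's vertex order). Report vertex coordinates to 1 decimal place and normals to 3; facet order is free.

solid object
 facet normal -0.039 0.827 0.560
  outer loop
   vertex 0.6 3.5 0.9
   vertex 0.5 1.6 3.7
   vertex 4.1 3.8 0.7
  endloop
 endfacet
 facet normal 0.144 -0.876 0.461
  outer loop
   vertex 3.9 1.0 1.5
   vertex 0.5 1.6 3.7
   vertex 1.3 0.1 0.6
  endloop
 endfacet
 facet normal 0.736 -0.234 -0.635
  outer loop
   vertex 3.9 1.0 1.5
   vertex 4.1 3.8 0.7
   vertex 4.2 3.3 1.0
  endloop
 endfacet
 facet normal 0.399 -0.278 -0.874
  outer loop
   vertex 3.9 1.0 1.5
   vertex 1.3 0.1 0.6
   vertex 4.1 3.8 0.7
  endloop
 endfacet
 facet normal 0.014 0.016 -1.000
  outer loop
   vertex 0.6 0.7 0.6
   vertex 4.1 3.8 0.7
   vertex 1.3 0.1 0.6
  endloop
 endfacet
 facet normal -0.066 0.106 -0.992
  outer loop
   vertex 0.6 0.7 0.6
   vertex 0.6 3.5 0.9
   vertex 4.1 3.8 0.7
  endloop
 endfacet
 facet normal -0.638 -0.745 0.196
  outer loop
   vertex 0.6 0.7 0.6
   vertex 1.3 0.1 0.6
   vertex 0.5 1.6 3.7
  endloop
 endfacet
 facet normal -0.999 0.004 -0.033
  outer loop
   vertex 0.6 0.7 0.6
   vertex 0.5 1.6 3.7
   vertex 0.6 3.5 0.9
  endloop
 endfacet
 facet normal 0.347 -0.618 0.705
  outer loop
   vertex 2.1 1.7 3.0
   vertex 0.5 1.6 3.7
   vertex 3.9 1.0 1.5
  endloop
 endfacet
 facet normal 0.656 0.078 0.751
  outer loop
   vertex 2.1 1.7 3.0
   vertex 3.9 1.0 1.5
   vertex 4.2 3.3 1.0
  endloop
 endfacet
 facet normal 0.303 0.558 0.773
  outer loop
   vertex 2.1 1.7 3.0
   vertex 4.1 3.8 0.7
   vertex 0.5 1.6 3.7
  endloop
 endfacet
 facet normal 0.334 0.533 0.777
  outer loop
   vertex 2.1 1.7 3.0
   vertex 4.2 3.3 1.0
   vertex 4.1 3.8 0.7
  endloop
 endfacet
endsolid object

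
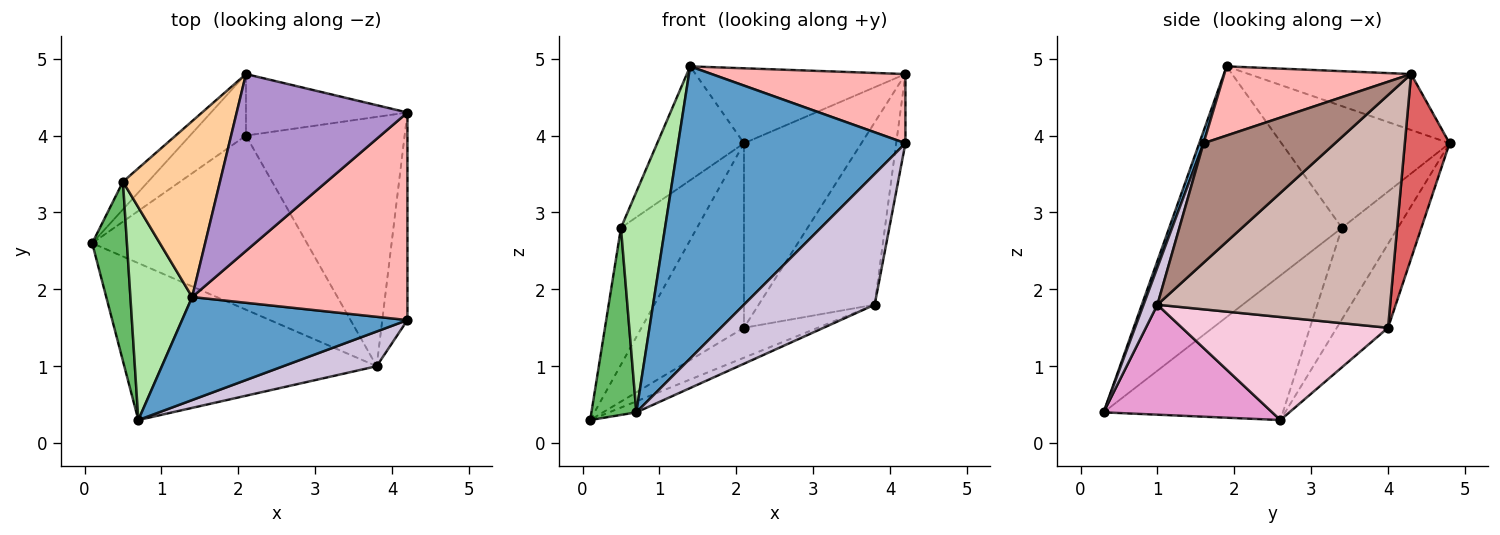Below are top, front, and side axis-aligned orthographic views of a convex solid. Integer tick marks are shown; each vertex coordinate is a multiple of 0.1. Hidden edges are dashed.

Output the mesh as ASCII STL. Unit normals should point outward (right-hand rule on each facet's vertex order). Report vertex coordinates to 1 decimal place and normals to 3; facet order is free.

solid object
 facet normal 0.018 -0.943 0.333
  outer loop
   vertex 0.7 0.3 0.4
   vertex 4.2 1.6 3.9
   vertex 1.4 1.9 4.9
  endloop
 endfacet
 facet normal -0.429 0.857 -0.286
  outer loop
   vertex 2.1 4.0 1.5
   vertex 0.1 2.6 0.3
   vertex 2.1 4.8 3.9
  endloop
 endfacet
 facet normal -0.585 0.795 -0.161
  outer loop
   vertex 0.5 3.4 2.8
   vertex 2.1 4.8 3.9
   vertex 0.1 2.6 0.3
  endloop
 endfacet
 facet normal -0.725 0.374 0.578
  outer loop
   vertex 0.5 3.4 2.8
   vertex 1.4 1.9 4.9
   vertex 2.1 4.8 3.9
  endloop
 endfacet
 facet normal -0.945 -0.237 0.227
  outer loop
   vertex 0.5 3.4 2.8
   vertex 0.1 2.6 0.3
   vertex 0.7 0.3 0.4
  endloop
 endfacet
 facet normal -0.942 -0.241 0.232
  outer loop
   vertex 0.5 3.4 2.8
   vertex 0.7 0.3 0.4
   vertex 1.4 1.9 4.9
  endloop
 endfacet
 facet normal 0.340 0.892 -0.297
  outer loop
   vertex 4.2 4.3 4.8
   vertex 2.1 4.0 1.5
   vertex 2.1 4.8 3.9
  endloop
 endfacet
 facet normal 0.292 -0.302 0.907
  outer loop
   vertex 4.2 4.3 4.8
   vertex 1.4 1.9 4.9
   vertex 4.2 1.6 3.9
  endloop
 endfacet
 facet normal -0.289 0.374 0.881
  outer loop
   vertex 4.2 4.3 4.8
   vertex 2.1 4.8 3.9
   vertex 1.4 1.9 4.9
  endloop
 endfacet
 facet normal 0.102 -0.961 0.255
  outer loop
   vertex 3.8 1.0 1.8
   vertex 4.2 1.6 3.9
   vertex 0.7 0.3 0.4
  endloop
 endfacet
 facet normal 0.976 0.069 -0.206
  outer loop
   vertex 3.8 1.0 1.8
   vertex 4.2 4.3 4.8
   vertex 4.2 1.6 3.9
  endloop
 endfacet
 facet normal 0.764 0.381 -0.521
  outer loop
   vertex 3.8 1.0 1.8
   vertex 2.1 4.0 1.5
   vertex 4.2 4.3 4.8
  endloop
 endfacet
 facet normal 0.399 0.064 -0.915
  outer loop
   vertex 3.8 1.0 1.8
   vertex 0.7 0.3 0.4
   vertex 0.1 2.6 0.3
  endloop
 endfacet
 facet normal 0.427 0.153 -0.891
  outer loop
   vertex 3.8 1.0 1.8
   vertex 0.1 2.6 0.3
   vertex 2.1 4.0 1.5
  endloop
 endfacet
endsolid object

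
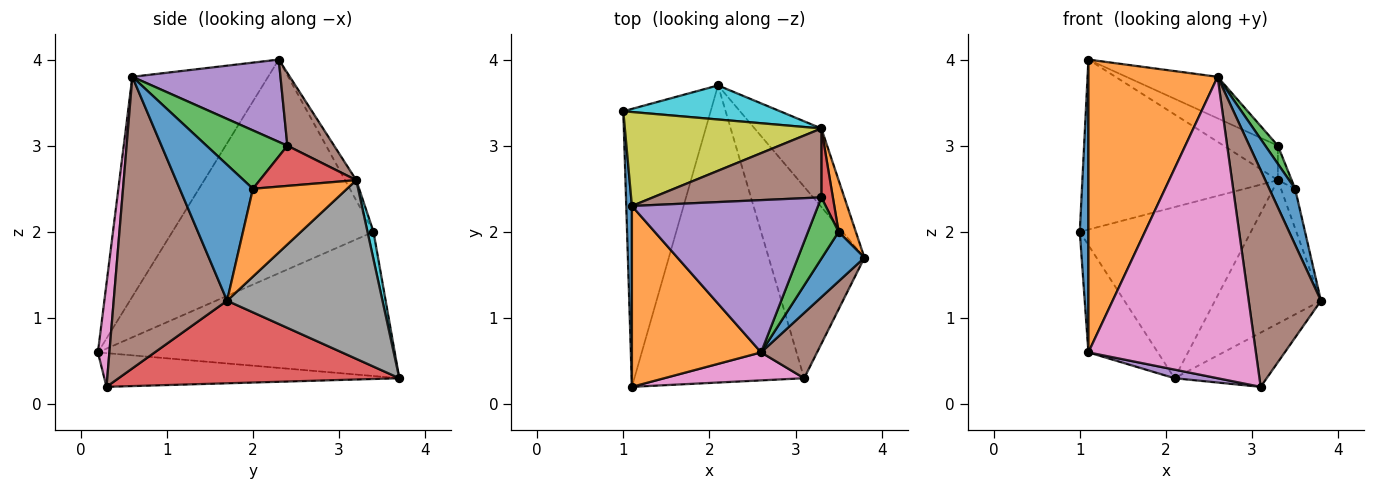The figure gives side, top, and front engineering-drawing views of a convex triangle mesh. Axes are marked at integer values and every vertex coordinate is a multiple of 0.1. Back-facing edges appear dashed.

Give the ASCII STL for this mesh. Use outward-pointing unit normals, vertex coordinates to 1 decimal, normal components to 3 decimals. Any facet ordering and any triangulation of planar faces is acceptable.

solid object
 facet normal -0.999 -0.043 0.026
  outer loop
   vertex 1.1 2.3 4.0
   vertex 1.0 3.4 2.0
   vertex 1.1 0.2 0.6
  endloop
 endfacet
 facet normal -0.667 -0.634 0.392
  outer loop
   vertex 2.6 0.6 3.8
   vertex 1.1 2.3 4.0
   vertex 1.1 0.2 0.6
  endloop
 endfacet
 facet normal -0.839 0.196 -0.508
  outer loop
   vertex 2.1 3.7 0.3
   vertex 1.1 0.2 0.6
   vertex 1.0 3.4 2.0
  endloop
 endfacet
 facet normal 0.639 0.210 -0.740
  outer loop
   vertex 3.1 0.3 0.2
   vertex 2.1 3.7 0.3
   vertex 3.8 1.7 1.2
  endloop
 endfacet
 facet normal -0.195 -0.028 -0.980
  outer loop
   vertex 3.1 0.3 0.2
   vertex 1.1 0.2 0.6
   vertex 2.1 3.7 0.3
  endloop
 endfacet
 facet normal 0.833 -0.530 0.160
  outer loop
   vertex 3.1 0.3 0.2
   vertex 3.8 1.7 1.2
   vertex 2.6 0.6 3.8
  endloop
 endfacet
 facet normal 0.068 -0.993 0.092
  outer loop
   vertex 3.1 0.3 0.2
   vertex 2.6 0.6 3.8
   vertex 1.1 0.2 0.6
  endloop
 endfacet
 facet normal 0.789 0.538 -0.295
  outer loop
   vertex 3.3 3.2 2.6
   vertex 3.8 1.7 1.2
   vertex 2.1 3.7 0.3
  endloop
 endfacet
 facet normal -0.050 0.874 0.483
  outer loop
   vertex 3.3 3.2 2.6
   vertex 1.0 3.4 2.0
   vertex 1.1 2.3 4.0
  endloop
 endfacet
 facet normal 0.034 0.980 0.195
  outer loop
   vertex 3.3 3.2 2.6
   vertex 2.1 3.7 0.3
   vertex 1.0 3.4 2.0
  endloop
 endfacet
 facet normal 0.905 -0.319 0.282
  outer loop
   vertex 3.5 2.0 2.5
   vertex 2.6 0.6 3.8
   vertex 3.8 1.7 1.2
  endloop
 endfacet
 facet normal 0.971 0.146 0.190
  outer loop
   vertex 3.5 2.0 2.5
   vertex 3.8 1.7 1.2
   vertex 3.3 3.2 2.6
  endloop
 endfacet
 facet normal 0.877 -0.137 0.460
  outer loop
   vertex 3.3 2.4 3.0
   vertex 2.6 0.6 3.8
   vertex 3.5 2.0 2.5
  endloop
 endfacet
 facet normal 0.953 0.136 0.272
  outer loop
   vertex 3.3 2.4 3.0
   vertex 3.5 2.0 2.5
   vertex 3.3 3.2 2.6
  endloop
 endfacet
 facet normal 0.392 0.242 0.887
  outer loop
   vertex 3.3 2.4 3.0
   vertex 1.1 2.3 4.0
   vertex 2.6 0.6 3.8
  endloop
 endfacet
 facet normal 0.360 0.417 0.834
  outer loop
   vertex 3.3 2.4 3.0
   vertex 3.3 3.2 2.6
   vertex 1.1 2.3 4.0
  endloop
 endfacet
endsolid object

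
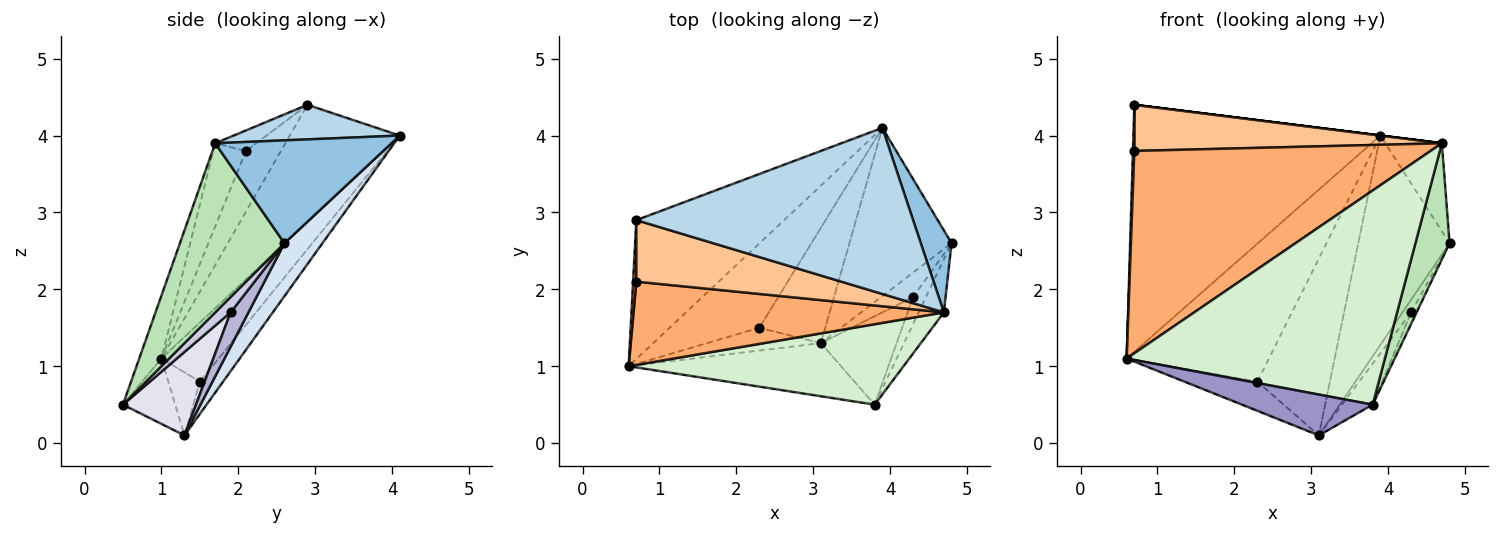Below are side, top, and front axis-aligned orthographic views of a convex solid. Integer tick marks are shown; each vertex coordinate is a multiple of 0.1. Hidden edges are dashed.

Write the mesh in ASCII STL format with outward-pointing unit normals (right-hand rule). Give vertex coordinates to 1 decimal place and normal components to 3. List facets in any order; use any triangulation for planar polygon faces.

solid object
 facet normal -0.362 0.813 -0.457
  outer loop
   vertex 3.9 4.1 4.0
   vertex 0.6 1.0 1.1
   vertex 0.7 2.9 4.4
  endloop
 endfacet
 facet normal 0.916 0.294 0.274
  outer loop
   vertex 4.7 1.7 3.9
   vertex 4.8 2.6 2.6
   vertex 3.9 4.1 4.0
  endloop
 endfacet
 facet normal 0.124 0.000 0.992
  outer loop
   vertex 4.7 1.7 3.9
   vertex 3.9 4.1 4.0
   vertex 0.7 2.9 4.4
  endloop
 endfacet
 facet normal 0.309 0.741 -0.596
  outer loop
   vertex 3.1 1.3 0.1
   vertex 3.9 4.1 4.0
   vertex 4.8 2.6 2.6
  endloop
 endfacet
 facet normal -0.998 -0.040 0.053
  outer loop
   vertex 0.7 2.1 3.8
   vertex 0.7 2.9 4.4
   vertex 0.6 1.0 1.1
  endloop
 endfacet
 facet normal -0.101 -0.920 0.379
  outer loop
   vertex 0.7 2.1 3.8
   vertex 0.6 1.0 1.1
   vertex 4.7 1.7 3.9
  endloop
 endfacet
 facet normal -0.080 -0.598 0.797
  outer loop
   vertex 0.7 2.1 3.8
   vertex 4.7 1.7 3.9
   vertex 0.7 2.9 4.4
  endloop
 endfacet
 facet normal -0.324 0.807 -0.493
  outer loop
   vertex 2.3 1.5 0.8
   vertex 0.6 1.0 1.1
   vertex 3.9 4.1 4.0
  endloop
 endfacet
 facet normal -0.322 0.747 -0.582
  outer loop
   vertex 2.3 1.5 0.8
   vertex 3.1 1.3 0.1
   vertex 0.6 1.0 1.1
  endloop
 endfacet
 facet normal -0.259 0.809 -0.528
  outer loop
   vertex 2.3 1.5 0.8
   vertex 3.9 4.1 4.0
   vertex 3.1 1.3 0.1
  endloop
 endfacet
 facet normal 0.941 -0.308 -0.141
  outer loop
   vertex 3.8 0.5 0.5
   vertex 4.8 2.6 2.6
   vertex 4.7 1.7 3.9
  endloop
 endfacet
 facet normal -0.080 -0.933 0.351
  outer loop
   vertex 3.8 0.5 0.5
   vertex 4.7 1.7 3.9
   vertex 0.6 1.0 1.1
  endloop
 endfacet
 facet normal -0.237 -0.592 -0.770
  outer loop
   vertex 3.8 0.5 0.5
   vertex 0.6 1.0 1.1
   vertex 3.1 1.3 0.1
  endloop
 endfacet
 facet normal 0.690 0.333 -0.642
  outer loop
   vertex 4.3 1.9 1.7
   vertex 3.1 1.3 0.1
   vertex 4.8 2.6 2.6
  endloop
 endfacet
 facet normal 0.741 0.265 -0.617
  outer loop
   vertex 4.3 1.9 1.7
   vertex 4.8 2.6 2.6
   vertex 3.8 0.5 0.5
  endloop
 endfacet
 facet normal 0.707 0.298 -0.642
  outer loop
   vertex 4.3 1.9 1.7
   vertex 3.8 0.5 0.5
   vertex 3.1 1.3 0.1
  endloop
 endfacet
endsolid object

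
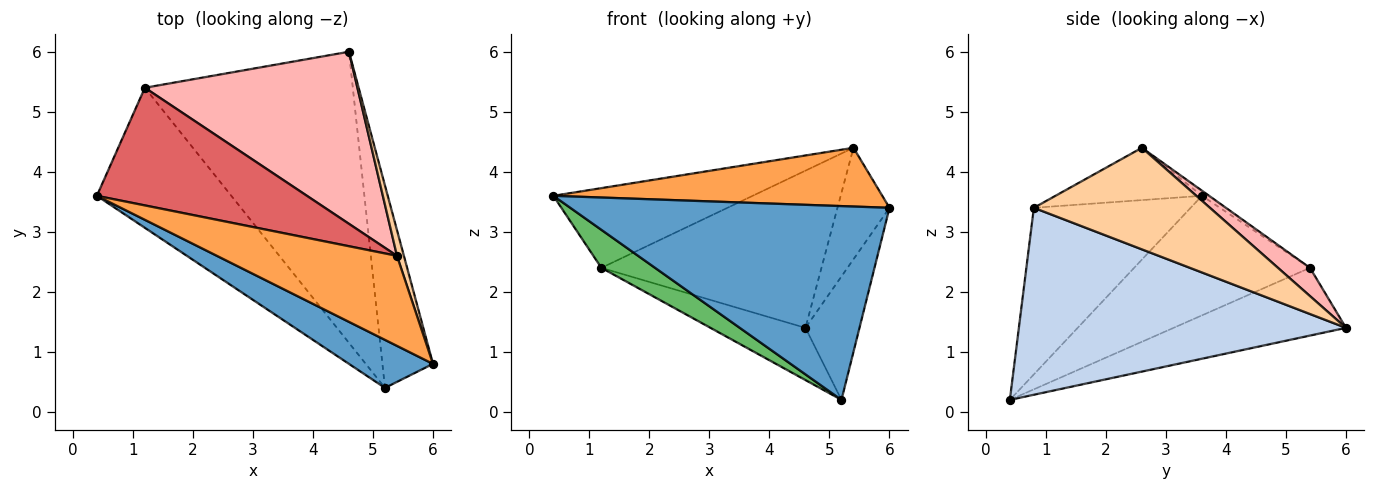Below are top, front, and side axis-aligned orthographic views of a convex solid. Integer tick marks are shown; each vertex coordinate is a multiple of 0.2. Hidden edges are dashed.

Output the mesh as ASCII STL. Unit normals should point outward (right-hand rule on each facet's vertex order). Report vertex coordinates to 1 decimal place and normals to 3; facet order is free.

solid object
 facet normal -0.430 -0.876 0.217
  outer loop
   vertex 5.2 0.4 0.2
   vertex 6.0 0.8 3.4
   vertex 0.4 3.6 3.6
  endloop
 endfacet
 facet normal 0.953 0.157 -0.258
  outer loop
   vertex 5.2 0.4 0.2
   vertex 4.6 6.0 1.4
   vertex 6.0 0.8 3.4
  endloop
 endfacet
 facet normal -0.236 -0.531 0.814
  outer loop
   vertex 5.4 2.6 4.4
   vertex 0.4 3.6 3.6
   vertex 6.0 0.8 3.4
  endloop
 endfacet
 facet normal 0.957 0.283 0.065
  outer loop
   vertex 5.4 2.6 4.4
   vertex 6.0 0.8 3.4
   vertex 4.6 6.0 1.4
  endloop
 endfacet
 facet normal -0.651 -0.199 -0.732
  outer loop
   vertex 1.2 5.4 2.4
   vertex 5.2 0.4 0.2
   vertex 0.4 3.6 3.6
  endloop
 endfacet
 facet normal -0.305 0.168 -0.937
  outer loop
   vertex 1.2 5.4 2.4
   vertex 4.6 6.0 1.4
   vertex 5.2 0.4 0.2
  endloop
 endfacet
 facet normal -0.020 0.561 0.828
  outer loop
   vertex 1.2 5.4 2.4
   vertex 0.4 3.6 3.6
   vertex 5.4 2.6 4.4
  endloop
 endfacet
 facet normal 0.098 0.671 0.735
  outer loop
   vertex 1.2 5.4 2.4
   vertex 5.4 2.6 4.4
   vertex 4.6 6.0 1.4
  endloop
 endfacet
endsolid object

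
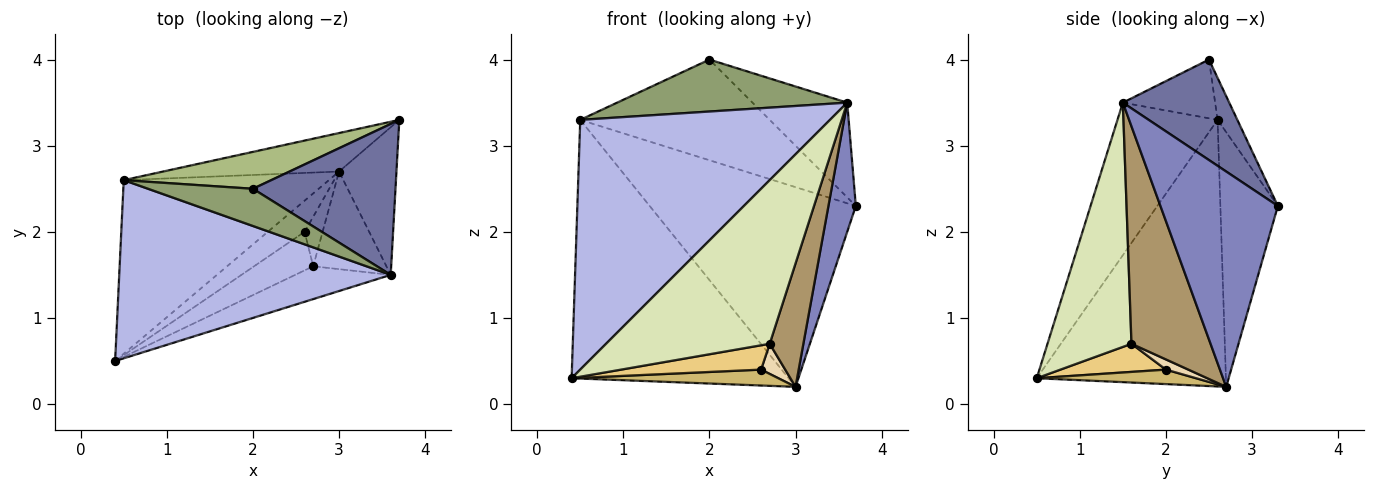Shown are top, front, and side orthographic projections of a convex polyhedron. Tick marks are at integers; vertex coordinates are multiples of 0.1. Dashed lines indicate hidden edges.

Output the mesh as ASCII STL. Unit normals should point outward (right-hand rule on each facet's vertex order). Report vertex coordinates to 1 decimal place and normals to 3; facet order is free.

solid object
 facet normal 0.513 0.456 0.727
  outer loop
   vertex 3.6 1.5 3.5
   vertex 3.7 3.3 2.3
   vertex 2.0 2.5 4.0
  endloop
 endfacet
 facet normal 0.943 -0.220 -0.251
  outer loop
   vertex 3.6 1.5 3.5
   vertex 3.0 2.7 0.2
   vertex 3.7 3.3 2.3
  endloop
 endfacet
 facet normal -0.586 0.673 -0.451
  outer loop
   vertex 0.5 2.6 3.3
   vertex 3.0 2.7 0.2
   vertex 0.4 0.5 0.3
  endloop
 endfacet
 facet normal -0.310 -0.774 0.552
  outer loop
   vertex 0.5 2.6 3.3
   vertex 0.4 0.5 0.3
   vertex 3.6 1.5 3.5
  endloop
 endfacet
 facet normal -0.310 -0.773 0.554
  outer loop
   vertex 0.5 2.6 3.3
   vertex 3.6 1.5 3.5
   vertex 2.0 2.5 4.0
  endloop
 endfacet
 facet normal -0.097 0.935 0.342
  outer loop
   vertex 0.5 2.6 3.3
   vertex 2.0 2.5 4.0
   vertex 3.7 3.3 2.3
  endloop
 endfacet
 facet normal -0.264 0.947 -0.183
  outer loop
   vertex 0.5 2.6 3.3
   vertex 3.7 3.3 2.3
   vertex 3.0 2.7 0.2
  endloop
 endfacet
 facet normal 0.449 -0.876 -0.176
  outer loop
   vertex 2.7 1.6 0.7
   vertex 3.6 1.5 3.5
   vertex 0.4 0.5 0.3
  endloop
 endfacet
 facet normal 0.879 -0.374 -0.296
  outer loop
   vertex 2.7 1.6 0.7
   vertex 3.0 2.7 0.2
   vertex 3.6 1.5 3.5
  endloop
 endfacet
 facet normal 0.331 -0.429 -0.840
  outer loop
   vertex 2.6 2.0 0.4
   vertex 0.4 0.5 0.3
   vertex 3.0 2.7 0.2
  endloop
 endfacet
 facet normal 0.373 -0.495 -0.785
  outer loop
   vertex 2.6 2.0 0.4
   vertex 2.7 1.6 0.7
   vertex 0.4 0.5 0.3
  endloop
 endfacet
 facet normal 0.435 -0.468 -0.769
  outer loop
   vertex 2.6 2.0 0.4
   vertex 3.0 2.7 0.2
   vertex 2.7 1.6 0.7
  endloop
 endfacet
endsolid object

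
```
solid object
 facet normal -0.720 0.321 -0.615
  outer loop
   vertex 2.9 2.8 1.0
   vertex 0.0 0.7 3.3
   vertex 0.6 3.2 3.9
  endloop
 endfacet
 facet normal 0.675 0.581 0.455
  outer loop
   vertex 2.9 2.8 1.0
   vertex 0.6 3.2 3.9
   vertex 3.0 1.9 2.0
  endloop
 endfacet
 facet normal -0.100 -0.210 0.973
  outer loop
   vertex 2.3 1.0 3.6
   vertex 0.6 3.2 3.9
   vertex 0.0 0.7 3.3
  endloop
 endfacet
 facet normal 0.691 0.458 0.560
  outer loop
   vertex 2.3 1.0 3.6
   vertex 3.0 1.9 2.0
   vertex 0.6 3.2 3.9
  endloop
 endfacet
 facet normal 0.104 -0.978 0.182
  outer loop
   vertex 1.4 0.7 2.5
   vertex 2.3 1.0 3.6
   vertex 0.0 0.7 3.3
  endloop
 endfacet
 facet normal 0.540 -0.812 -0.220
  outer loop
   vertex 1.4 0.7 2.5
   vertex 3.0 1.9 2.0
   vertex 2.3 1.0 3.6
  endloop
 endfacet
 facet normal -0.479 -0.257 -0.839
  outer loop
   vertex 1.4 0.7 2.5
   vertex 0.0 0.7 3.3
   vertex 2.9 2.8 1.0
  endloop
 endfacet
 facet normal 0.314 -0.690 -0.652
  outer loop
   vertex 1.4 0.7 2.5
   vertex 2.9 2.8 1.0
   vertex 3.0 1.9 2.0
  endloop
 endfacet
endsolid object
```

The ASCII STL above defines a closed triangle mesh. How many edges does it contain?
12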